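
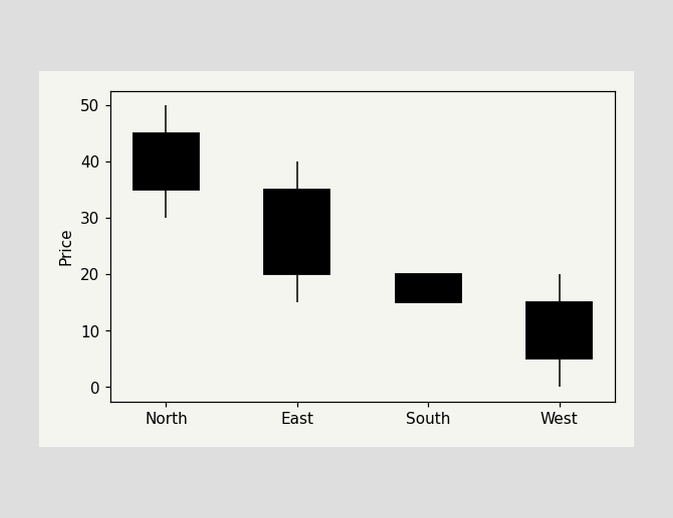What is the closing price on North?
The North candle closes at 35.

35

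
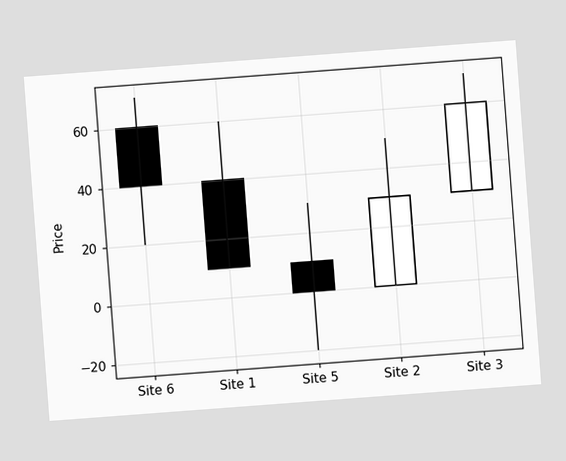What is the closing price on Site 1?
The chart is tilted about 4° counter-clockwise. The Site 1 candle closes at 10.

10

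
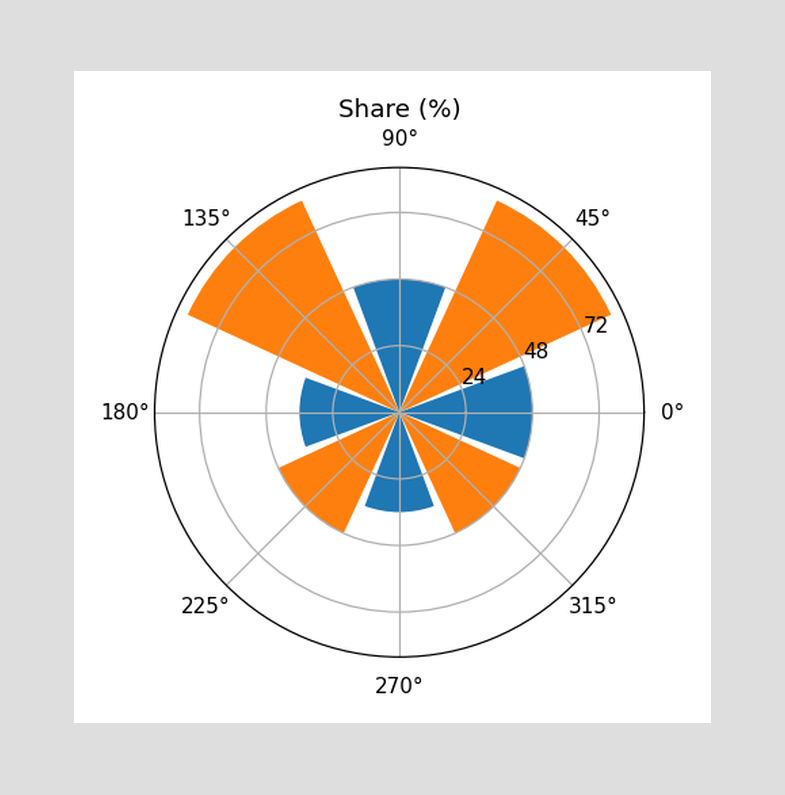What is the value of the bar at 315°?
48%

The bar at 315° reaches 48% on the radial axis.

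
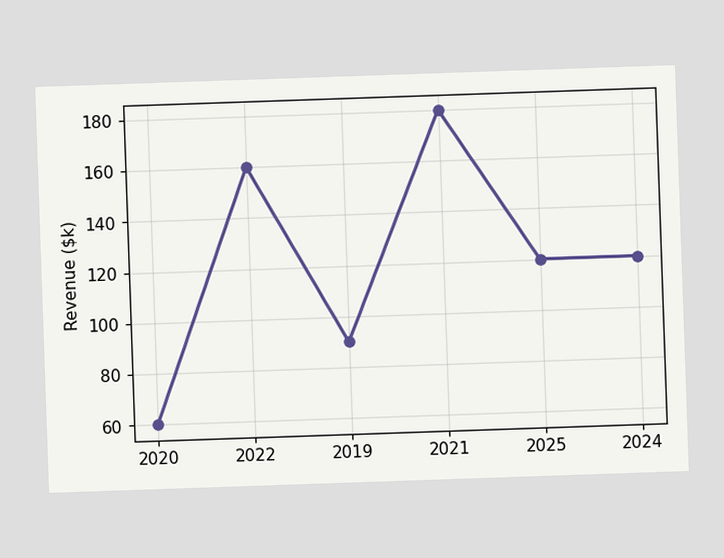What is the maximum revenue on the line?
$180k

The highest point is at 2021, and reading across to the y-axis gives $180k.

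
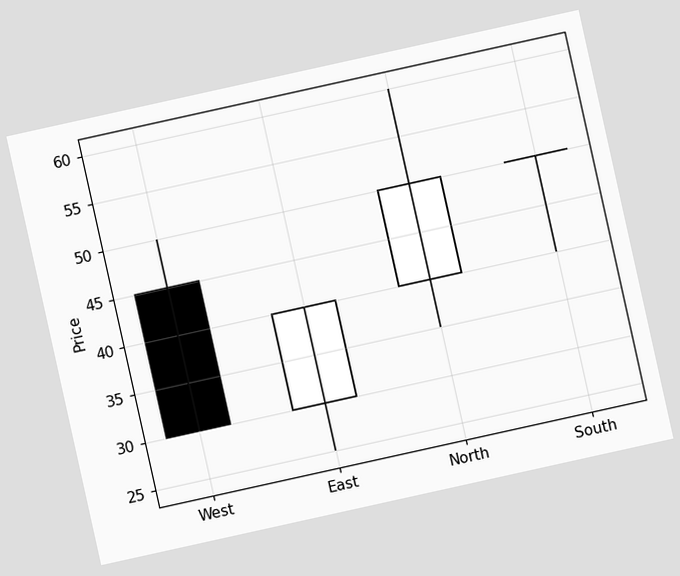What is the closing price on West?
The chart is tilted about 12° counter-clockwise. The West candle closes at 30.

30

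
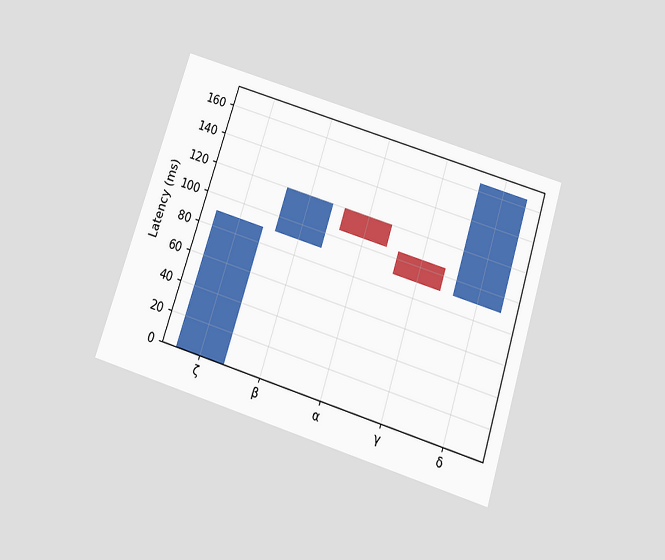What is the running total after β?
120ms

The chart is tilted about 18° clockwise and viewed slightly from below. After β the running total reaches 120ms.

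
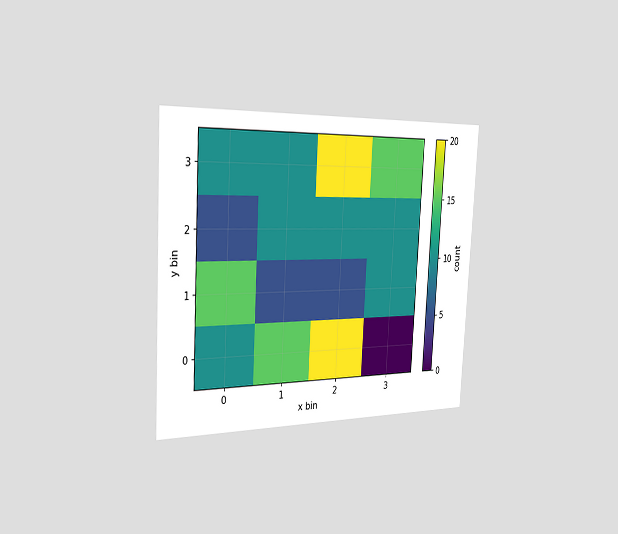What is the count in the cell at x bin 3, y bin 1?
The chart is tilted about 3° clockwise and viewed slightly from the left. Matching the cell (3, 1) against the colorbar gives 10.

10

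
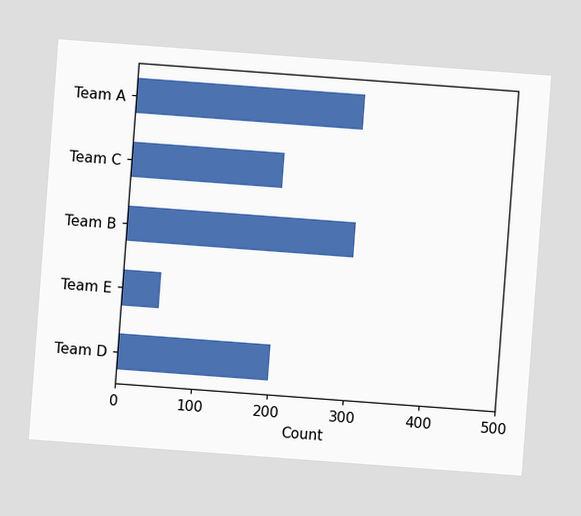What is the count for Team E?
50

The chart is tilted about 4° clockwise. Reading along the chart's x-axis, the Team E bar reaches 50.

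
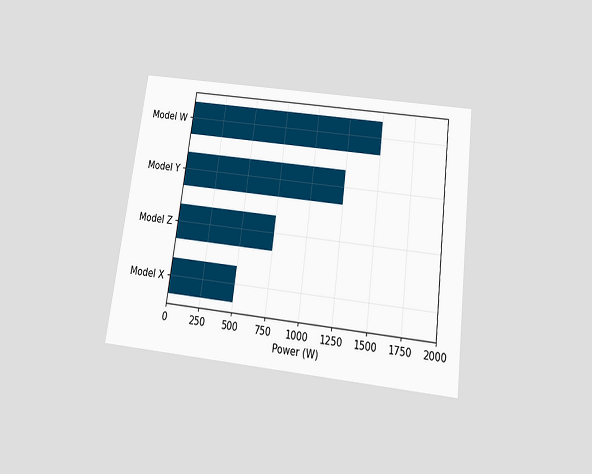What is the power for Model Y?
The chart is tilted about 7° clockwise and viewed slightly from below. Reading along the chart's x-axis, the Model Y bar reaches 1250W.

1250W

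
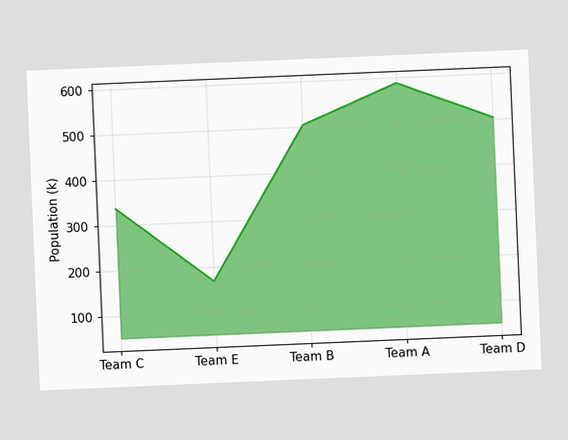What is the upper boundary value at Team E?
168k

The chart is tilted about 2° counter-clockwise. At Team E the upper boundary is at 168k.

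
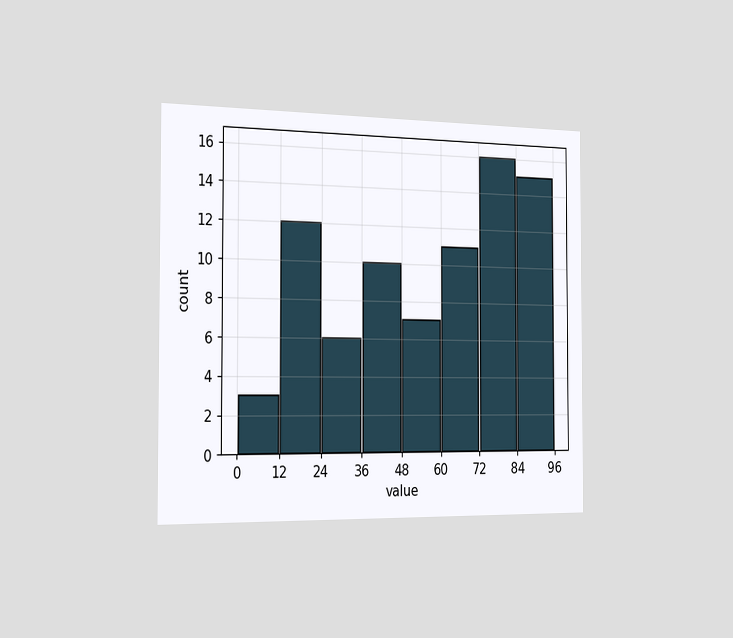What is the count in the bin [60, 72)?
The chart is viewed slightly from the left. The [60, 72) bin has height 11.

11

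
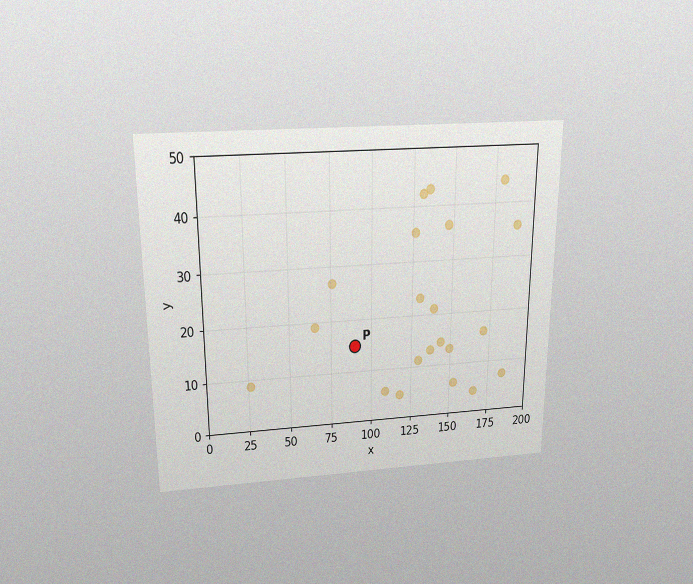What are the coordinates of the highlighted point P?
The chart is viewed slightly from above, with some photo noise. Following the gridlines from P to each axis, P sits at (90, 15).

(90, 15)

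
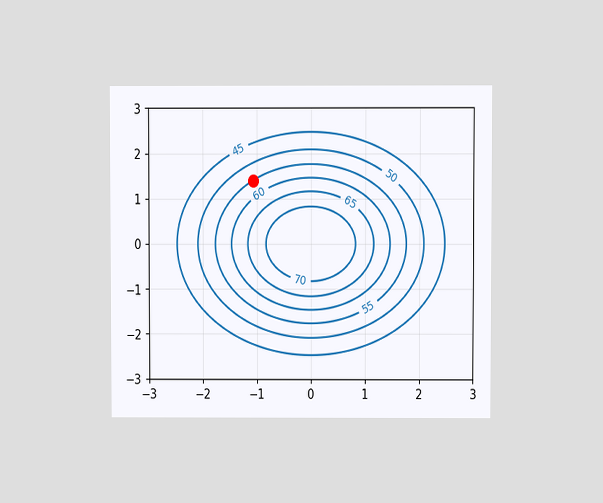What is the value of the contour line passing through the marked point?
55

The chart is viewed at a slight angle. The marked point sits on the contour labelled 55.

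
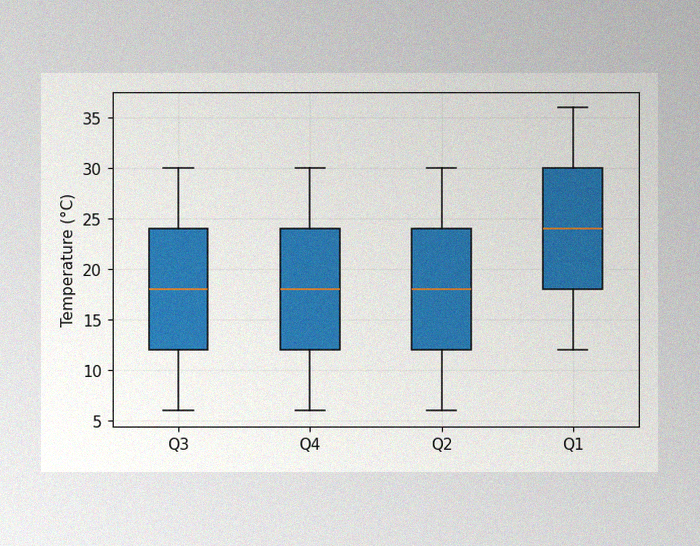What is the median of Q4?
The image has some photo noise and uneven lighting. The median line in the Q4 box sits at 18°C.

18°C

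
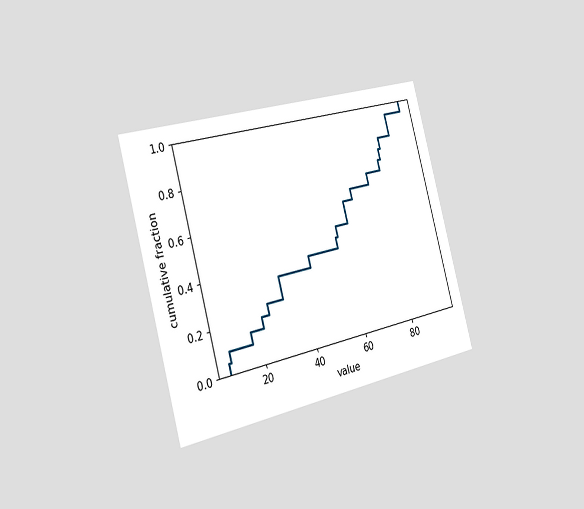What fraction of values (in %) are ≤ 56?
45%

The chart is tilted about 15° counter-clockwise and viewed slightly from the left. At x=56 the ECDF step is at 45%.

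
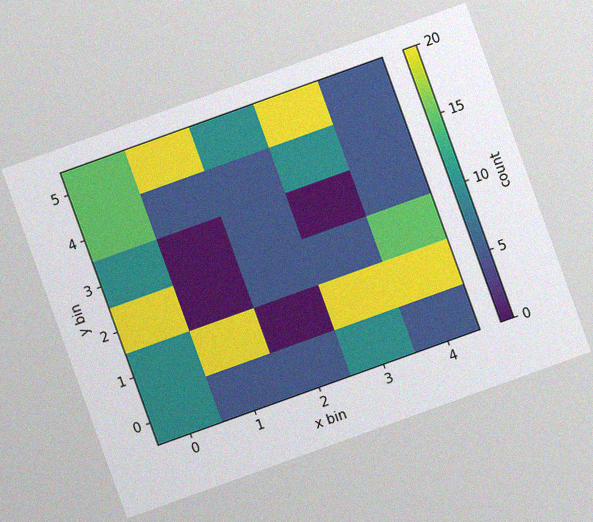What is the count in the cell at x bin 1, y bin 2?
0

The chart is tilted about 20° counter-clockwise, with some photo noise. Matching the cell (1, 2) against the colorbar gives 0.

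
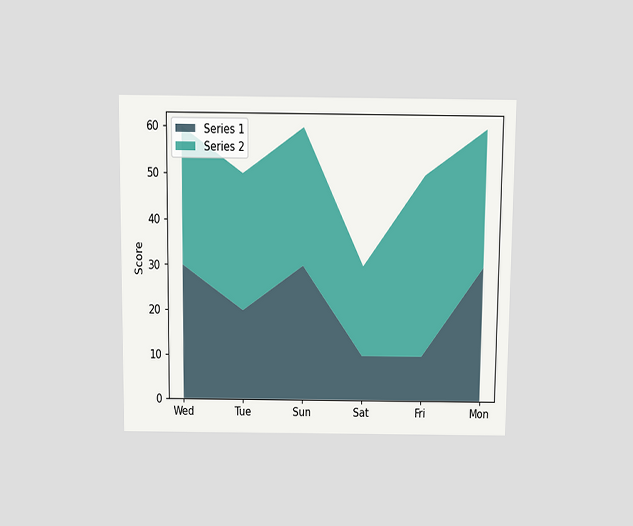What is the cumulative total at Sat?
The chart is viewed slightly from above. The stacked total at Sat reaches 30.

30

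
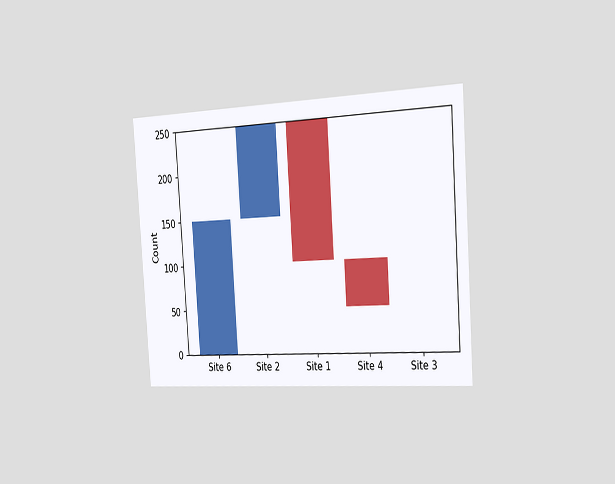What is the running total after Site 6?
150

The chart is tilted about 4° counter-clockwise and viewed slightly from the right. After Site 6 the running total reaches 150.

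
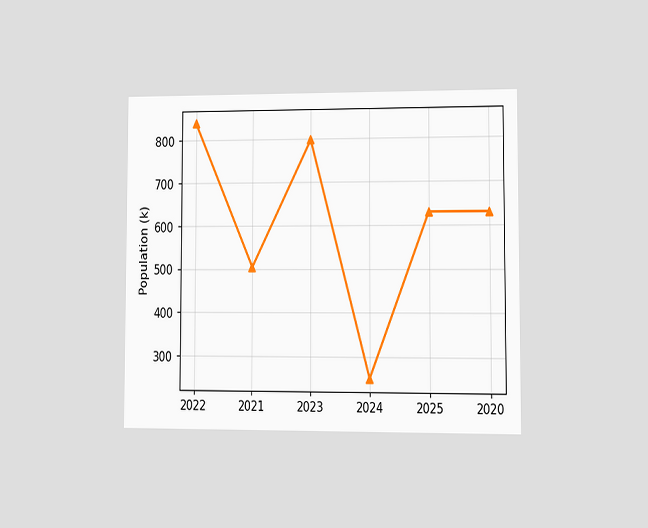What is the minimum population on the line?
252k

The chart is viewed at a slight angle. The lowest point is at 2024, and reading across to the y-axis gives 252k.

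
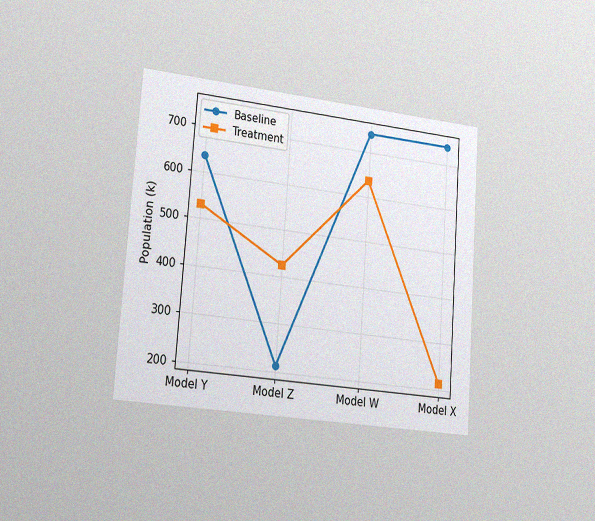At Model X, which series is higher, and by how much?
Baseline, by 530k

The chart is tilted about 4° clockwise and viewed slightly from the left, with some photo noise. At Model X, Baseline sits above the other line by 530k.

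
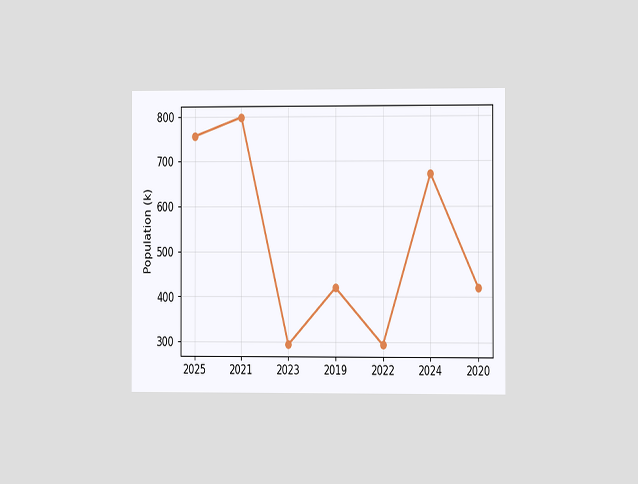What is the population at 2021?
798k

The chart is viewed at a slight angle. At 2021, the line is at 798k.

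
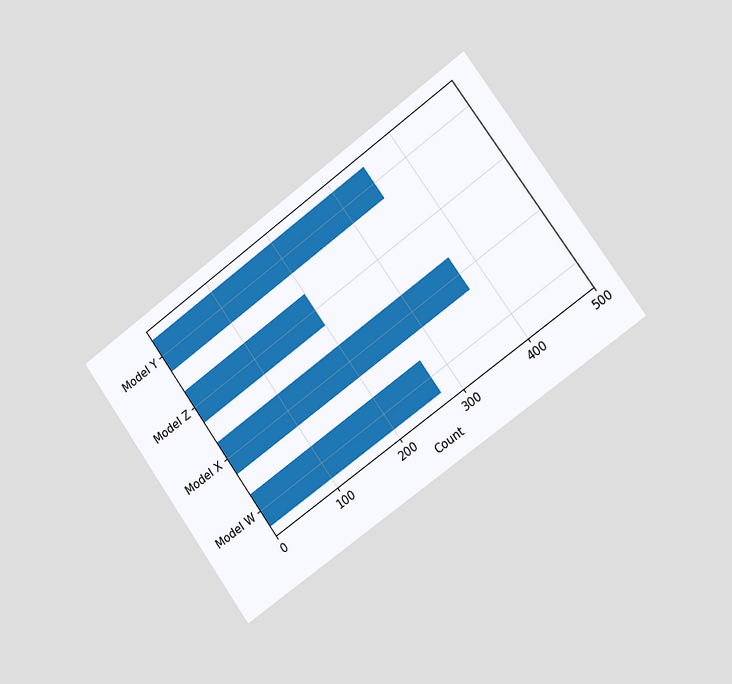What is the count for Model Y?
The chart is tilted about 36° counter-clockwise and viewed slightly from the right. Reading along the chart's x-axis, the Model Y bar reaches 350.

350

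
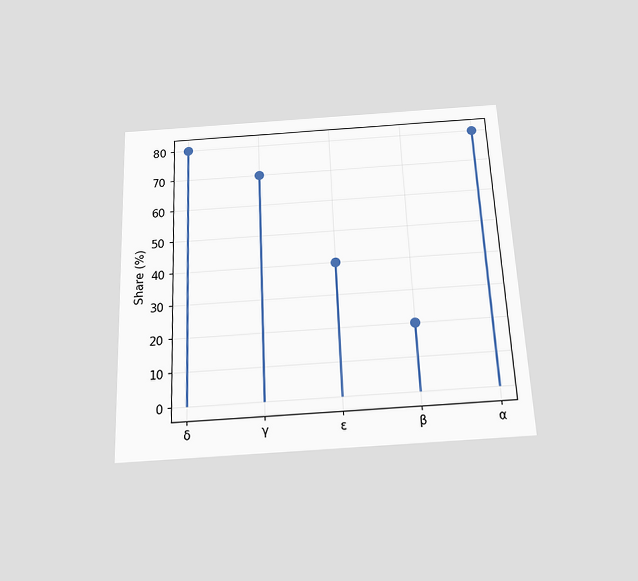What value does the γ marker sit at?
70%

The chart is tilted about 3° counter-clockwise and viewed slightly from below. The γ marker sits at 70%.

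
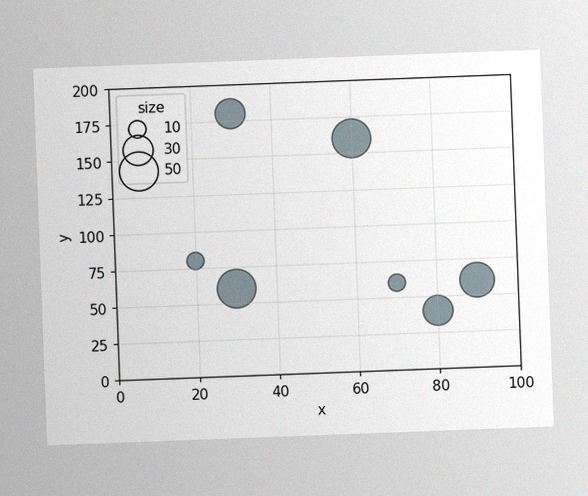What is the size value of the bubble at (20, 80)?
10

The chart is tilted about 2° counter-clockwise, with some photo noise. Matching the bubble at (20, 80) against the size legend gives 10.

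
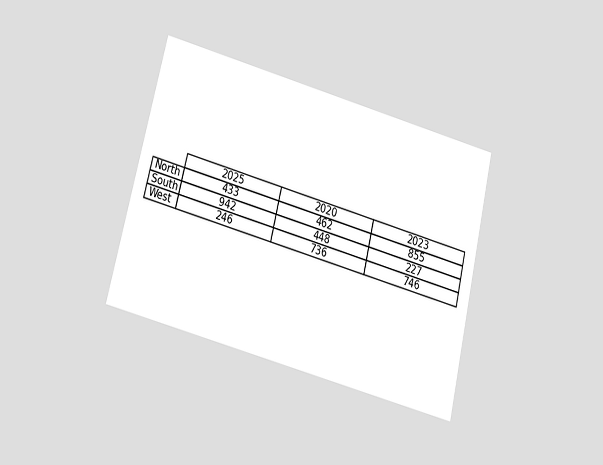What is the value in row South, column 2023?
227

The chart is tilted about 14° clockwise and viewed slightly from below. The (South, 2023) cell reads 227.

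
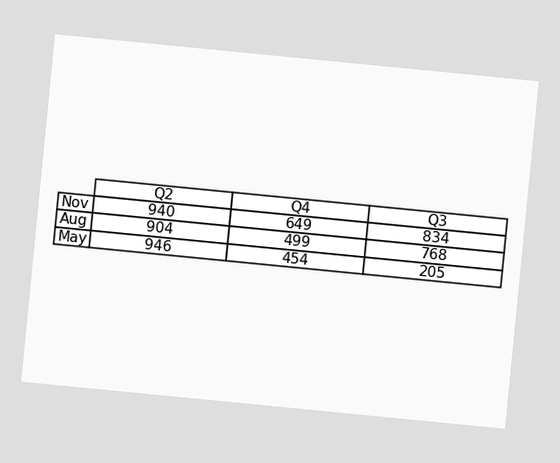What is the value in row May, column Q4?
The chart is tilted about 6° clockwise. The (May, Q4) cell reads 454.

454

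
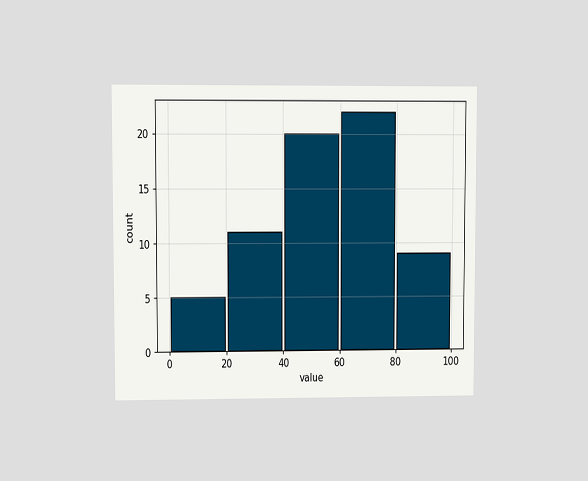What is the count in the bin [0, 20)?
5

The chart is viewed at a slight angle. The [0, 20) bin has height 5.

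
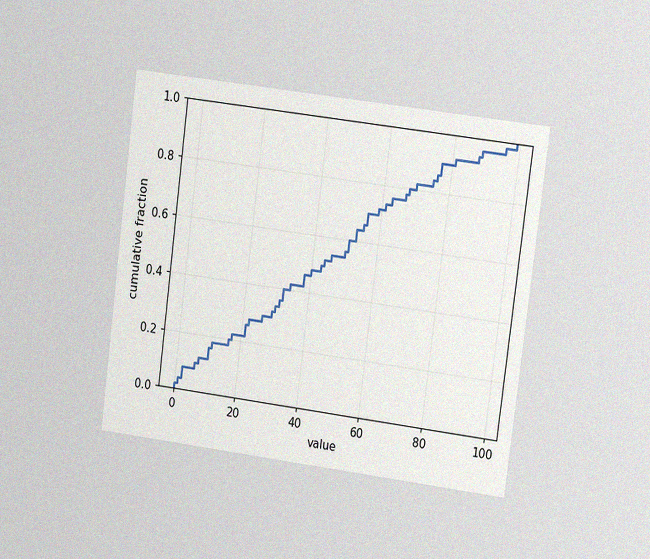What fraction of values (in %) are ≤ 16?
20%

The chart is tilted about 7° clockwise and viewed at a slight angle, with some photo noise. At x=16 the ECDF step is at 20%.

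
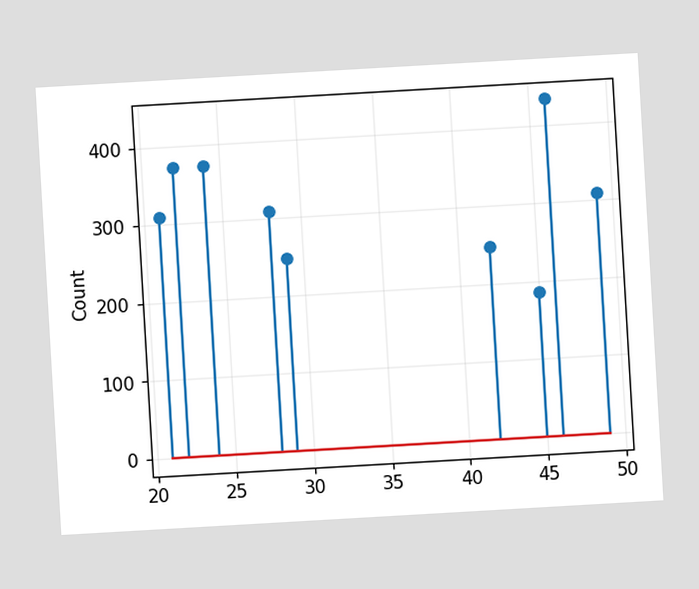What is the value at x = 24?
372

The chart is tilted about 3° counter-clockwise. The stem at x=24 reaches 372.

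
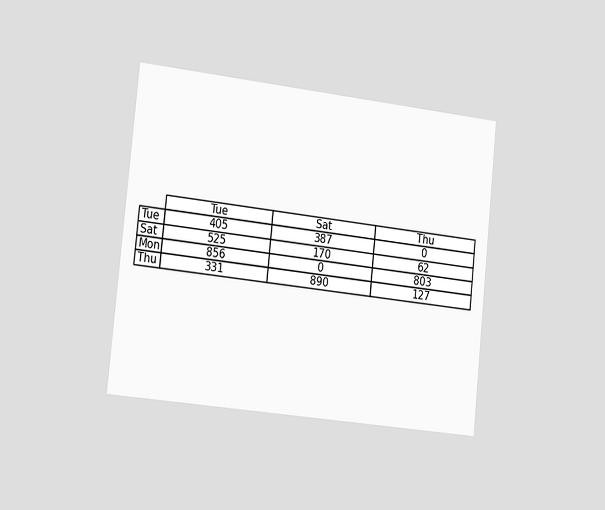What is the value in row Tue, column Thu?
0

The chart is tilted about 6° clockwise and viewed slightly from the left. The (Tue, Thu) cell reads 0.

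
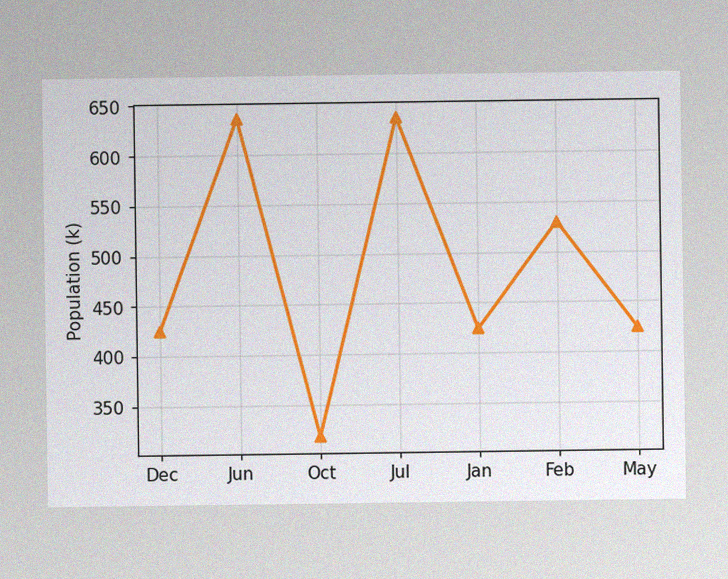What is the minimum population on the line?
The image has some photo noise and uneven lighting. The lowest point is at Oct, and reading across to the y-axis gives 318k.

318k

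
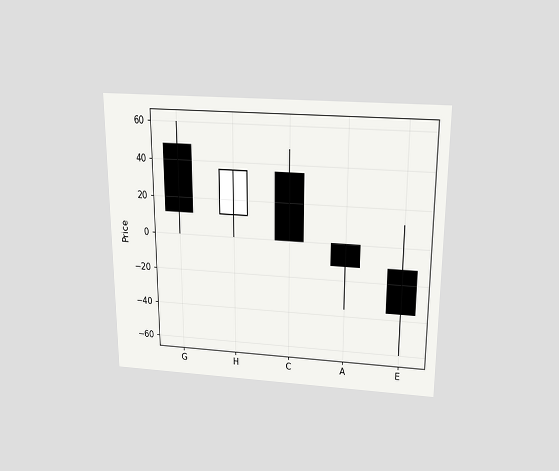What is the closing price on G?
The chart is viewed slightly from above. The G candle closes at 12.

12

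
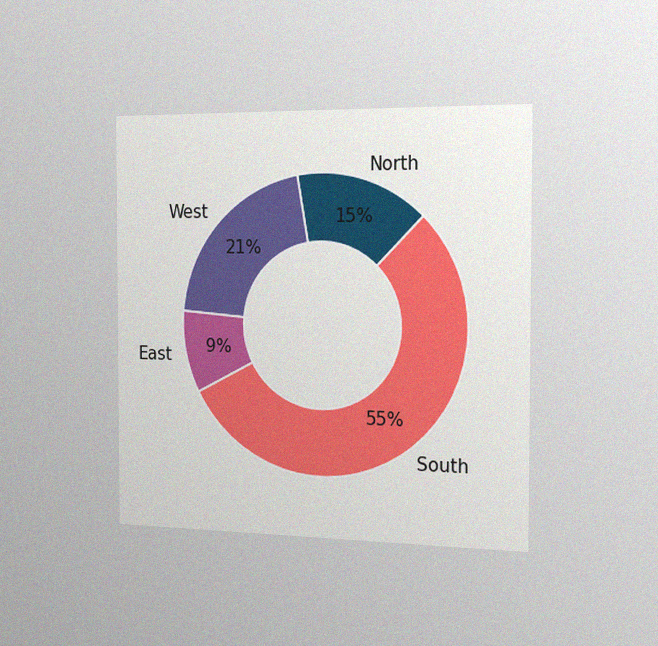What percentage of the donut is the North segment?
The chart is viewed slightly from the right, with some photo noise. The North segment takes up 15% of the ring.

15%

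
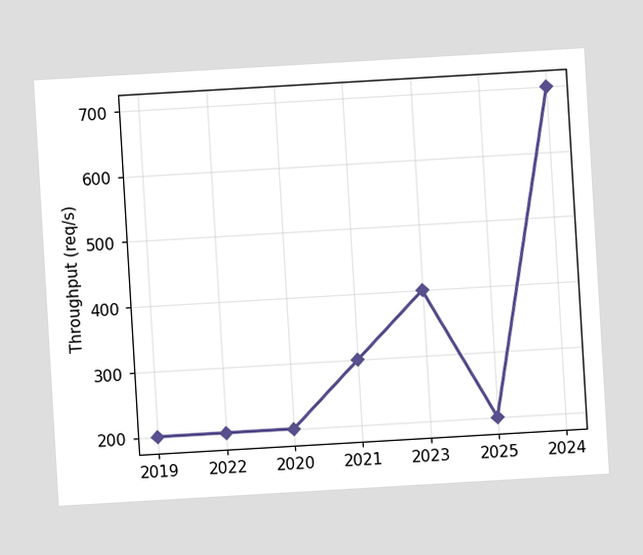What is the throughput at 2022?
The chart is tilted about 3° counter-clockwise. At 2022, the line is at 200req/s.

200req/s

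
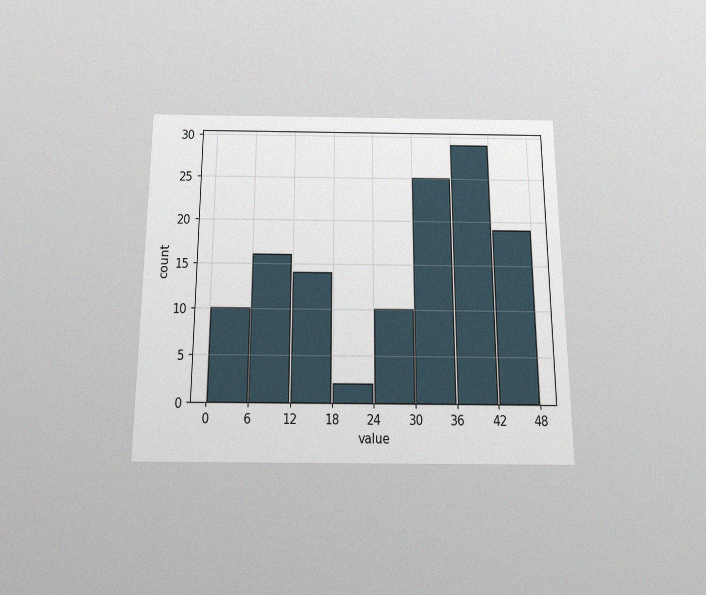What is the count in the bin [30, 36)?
25

The chart is viewed slightly from below, with some photo noise. The [30, 36) bin has height 25.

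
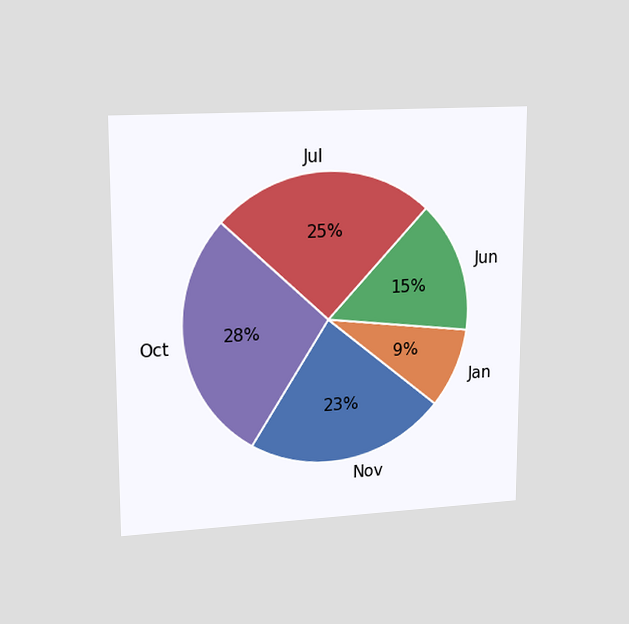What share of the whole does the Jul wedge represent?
The chart is viewed at a slight angle. The Jul slice takes up 25% of the pie.

25%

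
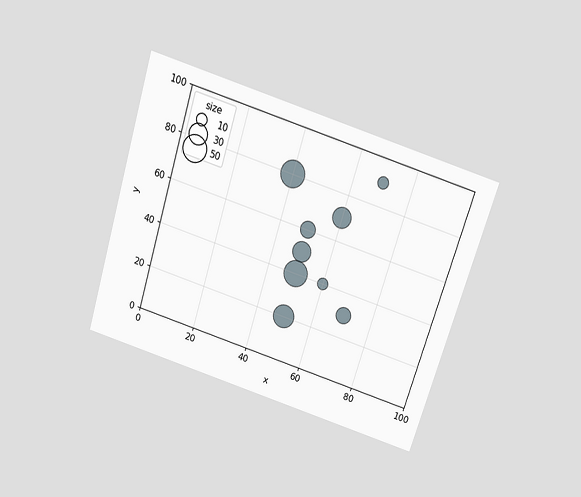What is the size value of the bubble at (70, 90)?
10

The chart is tilted about 17° clockwise and viewed slightly from above. Matching the bubble at (70, 90) against the size legend gives 10.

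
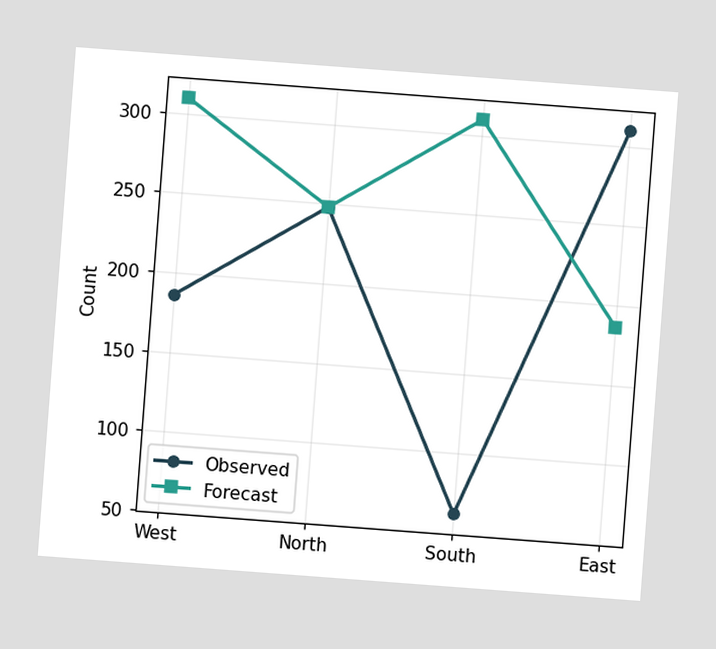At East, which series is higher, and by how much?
The chart is tilted about 4° clockwise. At East, Observed sits above the other line by 124.

Observed, by 124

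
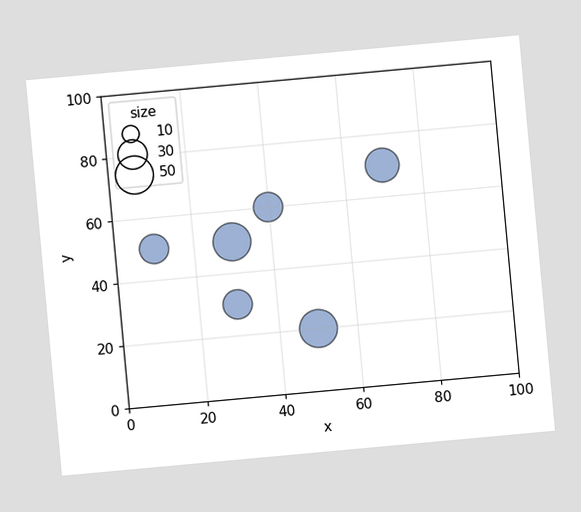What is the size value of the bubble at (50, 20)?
The chart is tilted about 5° counter-clockwise. Matching the bubble at (50, 20) against the size legend gives 50.

50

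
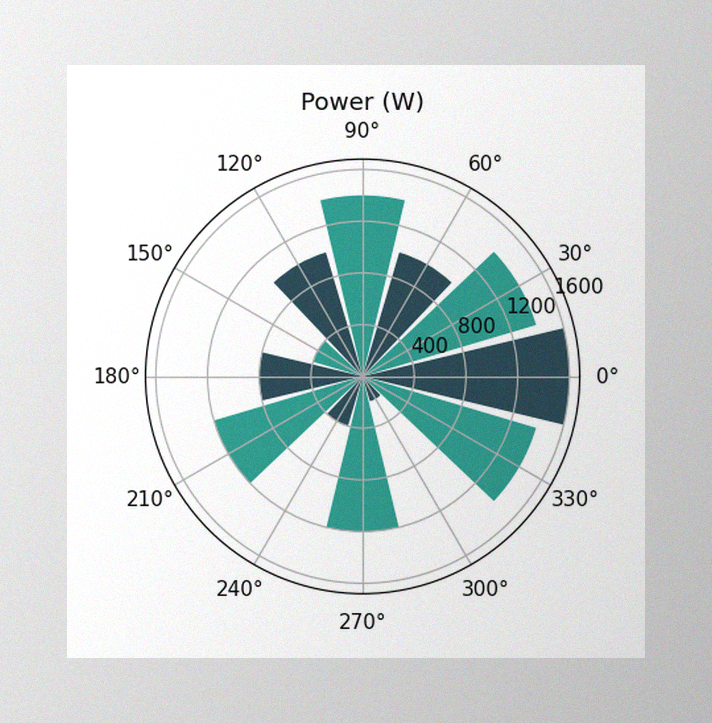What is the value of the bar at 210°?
The image has some photo noise and uneven lighting. The bar at 210° reaches 1200W on the radial axis.

1200W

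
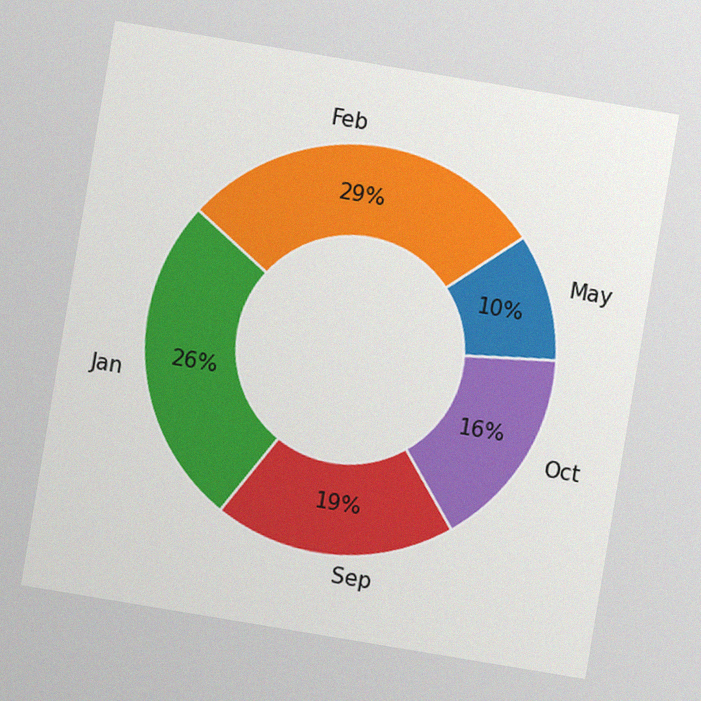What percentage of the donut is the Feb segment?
The chart is tilted about 9° clockwise, with some photo noise. The Feb segment takes up 29% of the ring.

29%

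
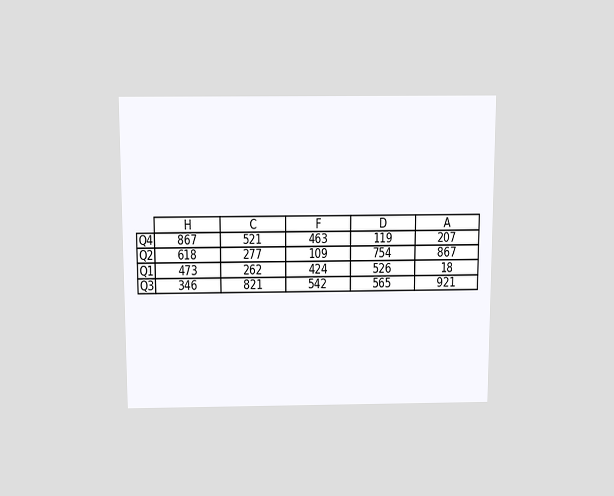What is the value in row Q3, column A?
The chart is viewed slightly from above. The (Q3, A) cell reads 921.

921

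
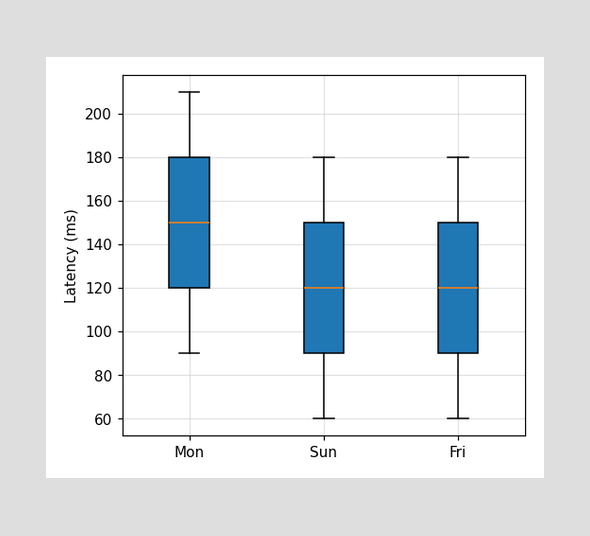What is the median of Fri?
The median line in the Fri box sits at 120ms.

120ms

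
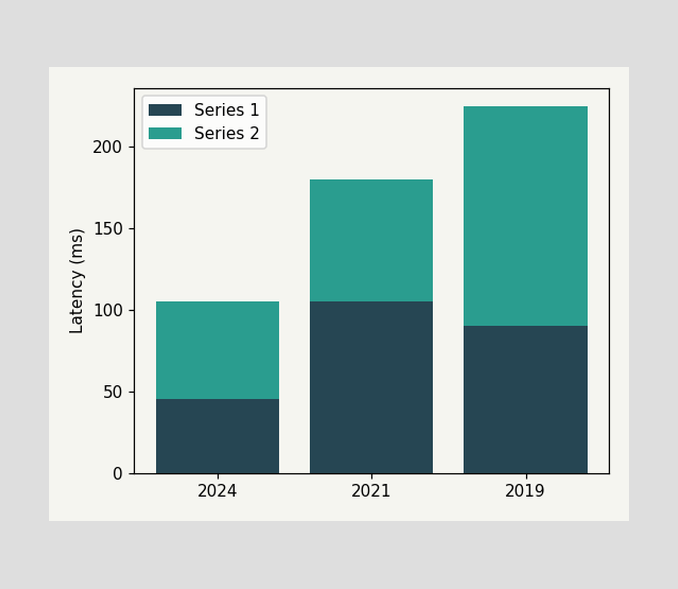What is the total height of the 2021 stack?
180ms

The 2021 stack's top reaches 180ms on the y-axis.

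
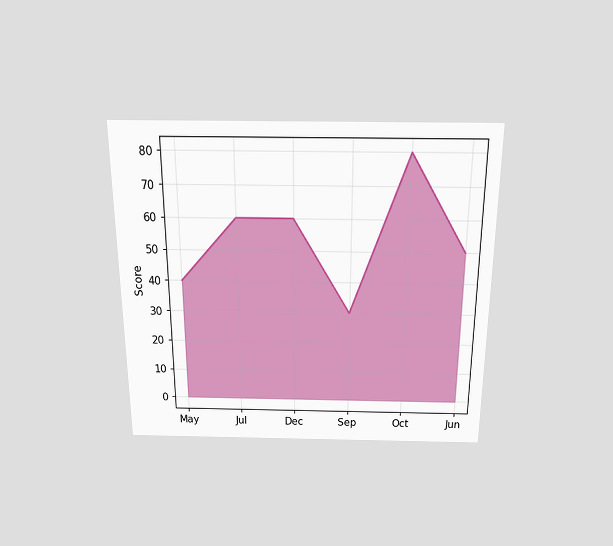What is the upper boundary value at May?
40

The chart is viewed slightly from above. At May the upper boundary is at 40.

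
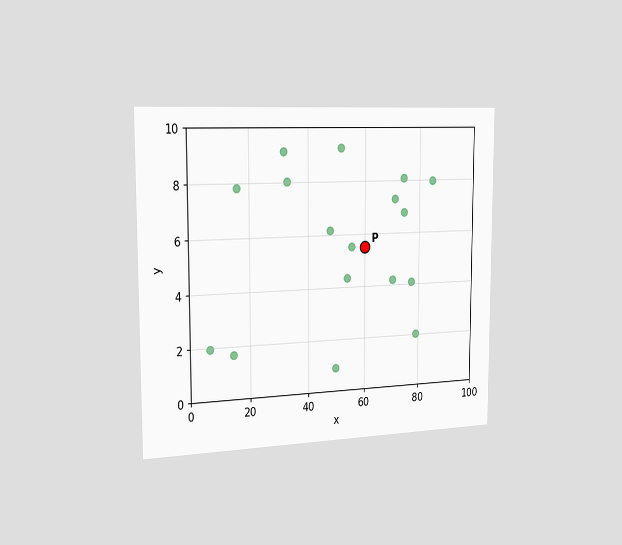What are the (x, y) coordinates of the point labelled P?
(60, 5.5)

The chart is viewed slightly from the left. Following the gridlines from P to each axis, P sits at (60, 5.5).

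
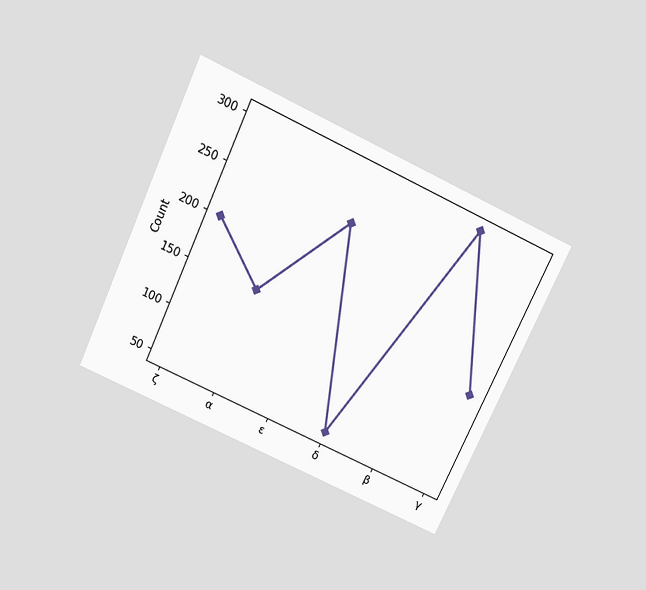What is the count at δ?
The chart is tilted about 25° clockwise and viewed slightly from above. At δ, the line is at 50.

50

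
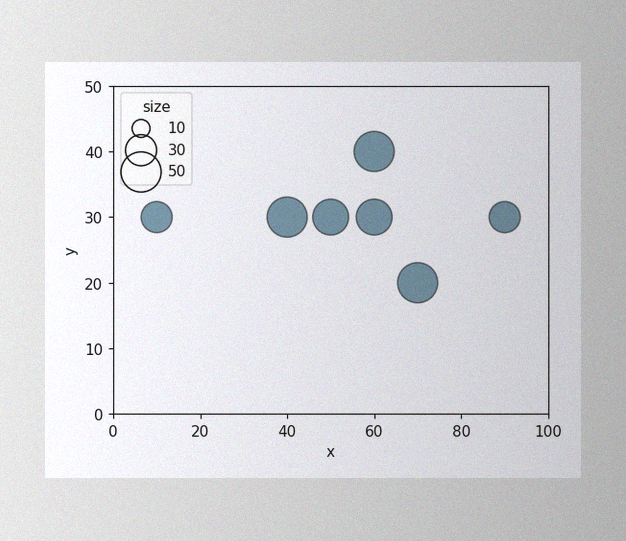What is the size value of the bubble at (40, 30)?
50

The image has some photo noise and uneven lighting. Matching the bubble at (40, 30) against the size legend gives 50.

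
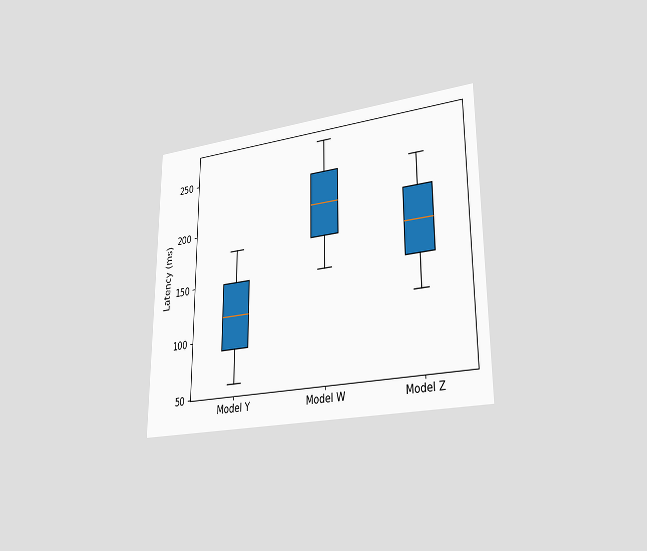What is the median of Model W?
210ms

The chart is viewed slightly from the right. The median line in the Model W box sits at 210ms.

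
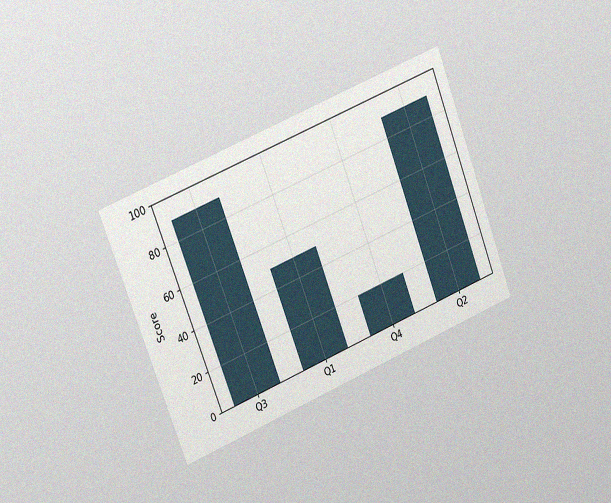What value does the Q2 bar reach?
The chart is tilted about 21° counter-clockwise and viewed slightly from the left, with some photo noise. Reading along the chart's y-axis, the Q2 bar reaches 90.

90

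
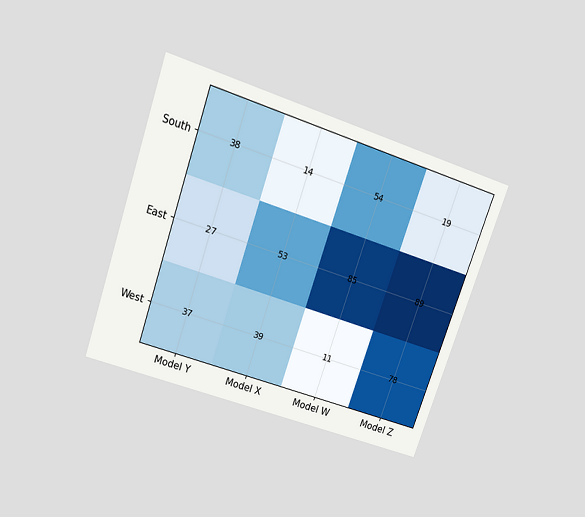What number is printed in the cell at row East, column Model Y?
The chart is tilted about 19° clockwise and viewed slightly from above. The (East, Model Y) cell reads 27.

27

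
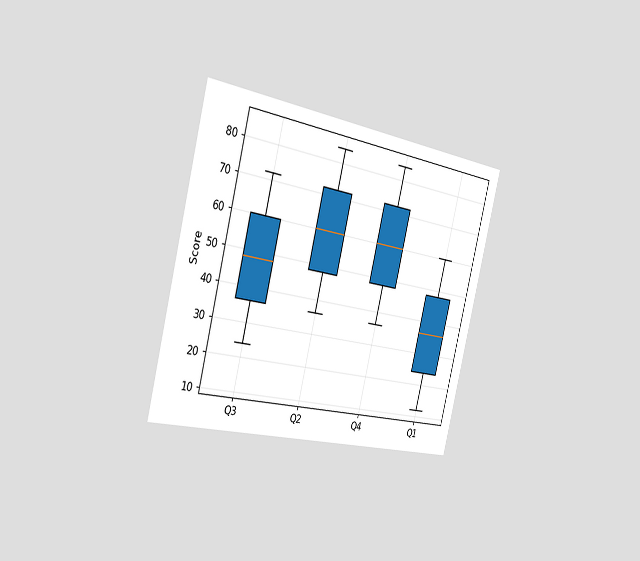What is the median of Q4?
The chart is tilted about 14° clockwise and viewed slightly from the left. The median line in the Q4 box sits at 60.

60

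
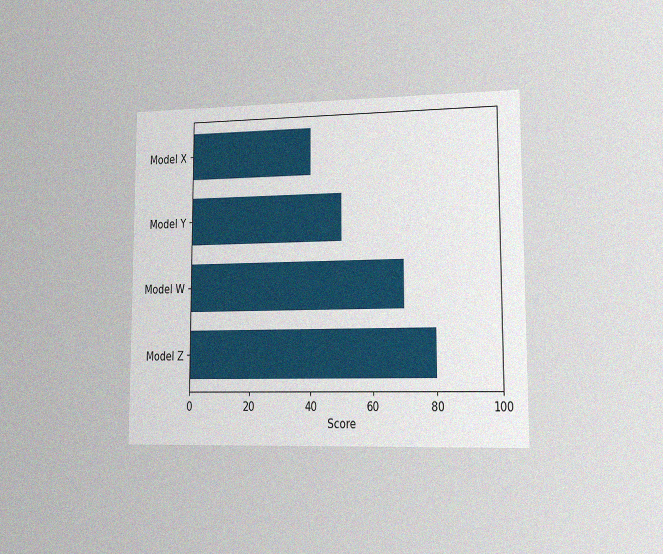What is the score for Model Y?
The chart is viewed slightly from the right, with some photo noise. Reading along the chart's x-axis, the Model Y bar reaches 50.

50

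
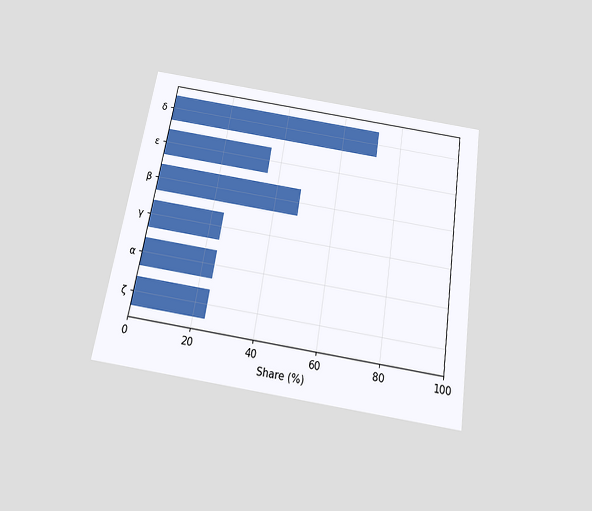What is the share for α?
The chart is tilted about 9° clockwise and viewed slightly from below. Reading along the chart's x-axis, the α bar reaches 24%.

24%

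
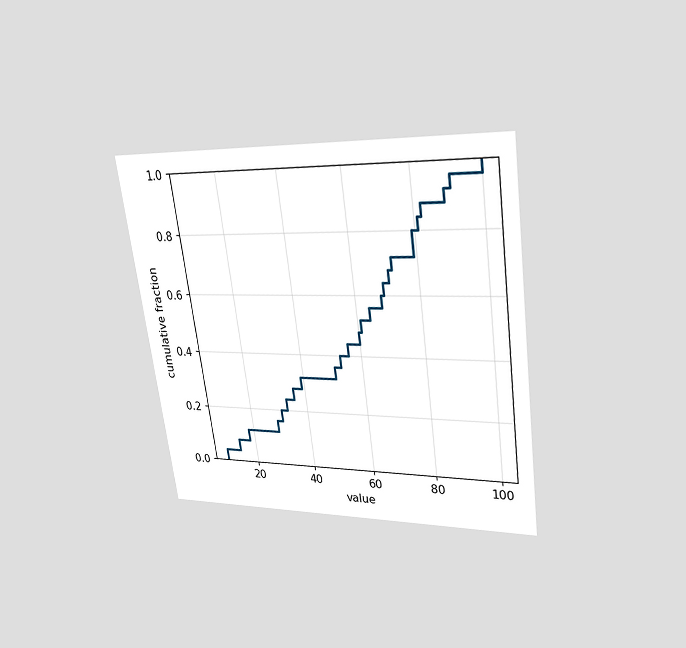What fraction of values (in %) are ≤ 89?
92%

The chart is tilted about 8° counter-clockwise and viewed at a slight angle. At x=89 the ECDF step is at 92%.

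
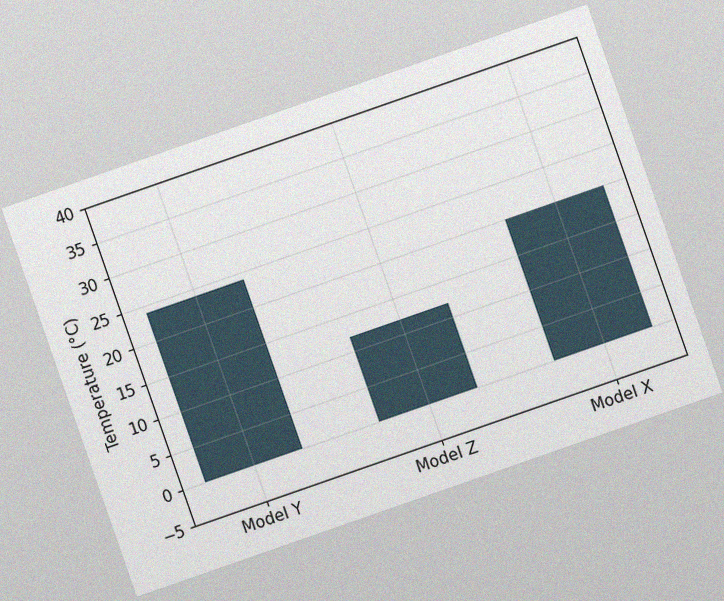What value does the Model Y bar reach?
The chart is tilted about 19° counter-clockwise, with some photo noise. Reading along the chart's y-axis, the Model Y bar reaches 24°C.

24°C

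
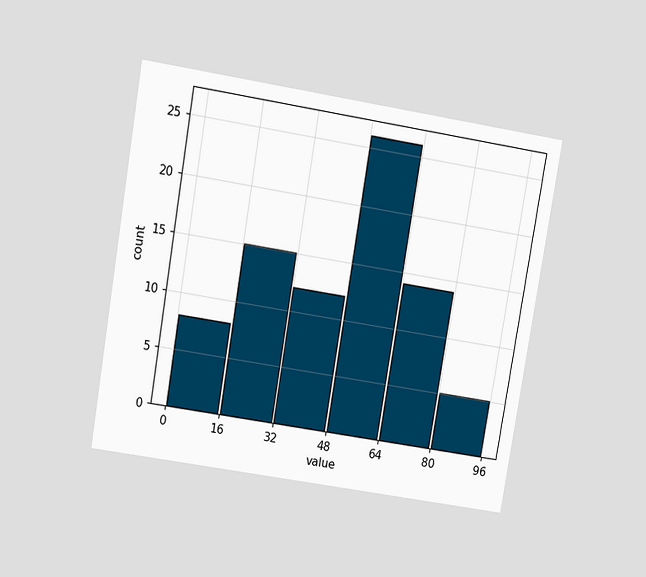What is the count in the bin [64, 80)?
The chart is tilted about 9° clockwise and viewed at a slight angle. The [64, 80) bin has height 14.

14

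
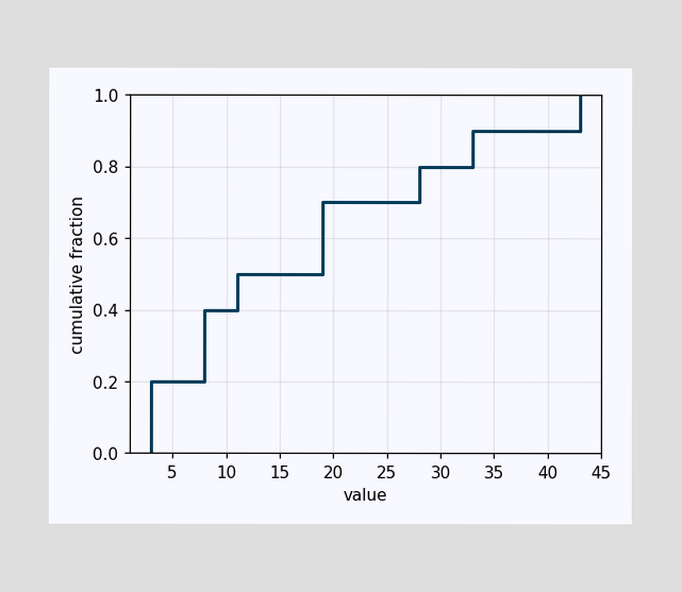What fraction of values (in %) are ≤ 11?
50%

At x=11 the ECDF step is at 50%.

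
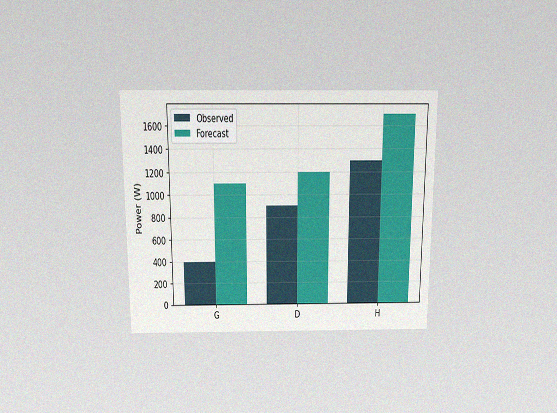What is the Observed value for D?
900W

The chart is viewed slightly from above, with some photo noise. The Observed bar at D reaches 900W on the y-axis.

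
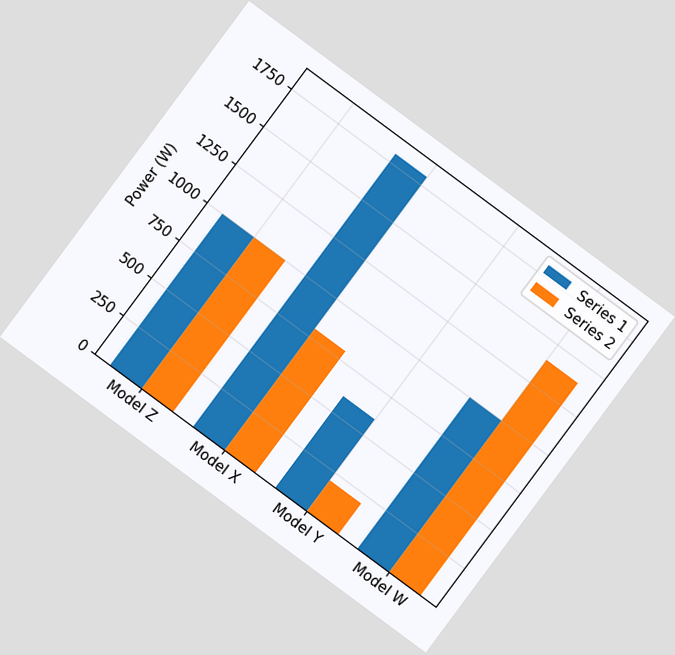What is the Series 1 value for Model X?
1800W

The chart is tilted about 37° clockwise. The Series 1 bar at Model X reaches 1800W on the y-axis.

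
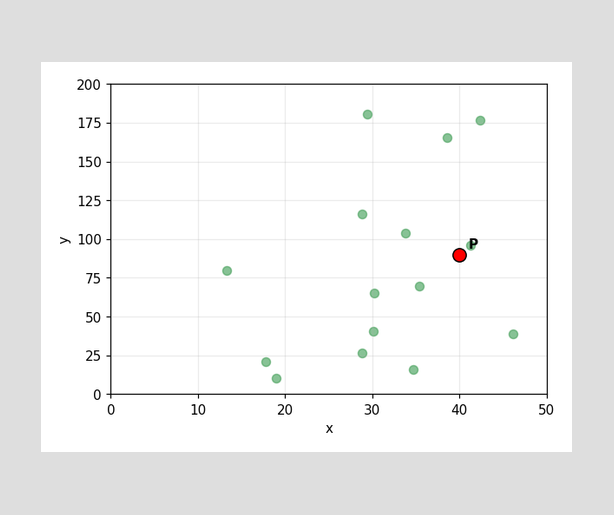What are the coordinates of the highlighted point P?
(40, 90)

Following the gridlines from P to each axis, P sits at (40, 90).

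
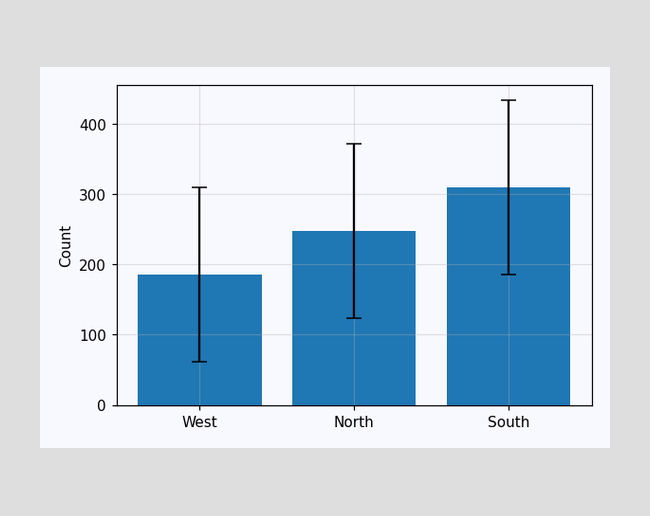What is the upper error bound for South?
The South bar's upper whisker reaches 434.

434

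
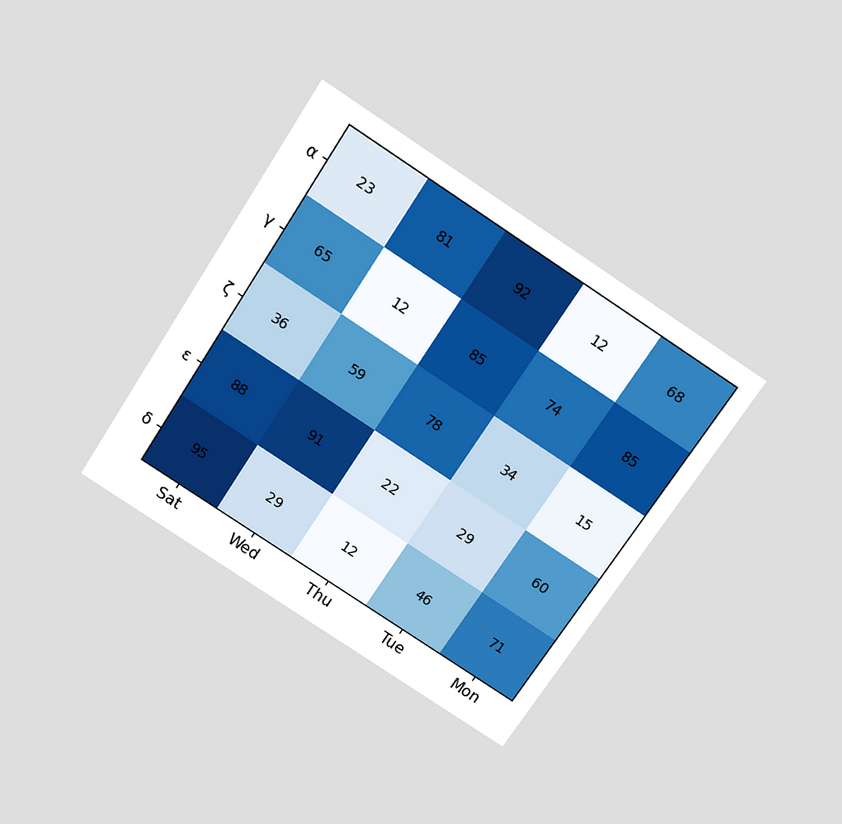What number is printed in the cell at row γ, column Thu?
85

The chart is tilted about 33° clockwise and viewed slightly from above. The (γ, Thu) cell reads 85.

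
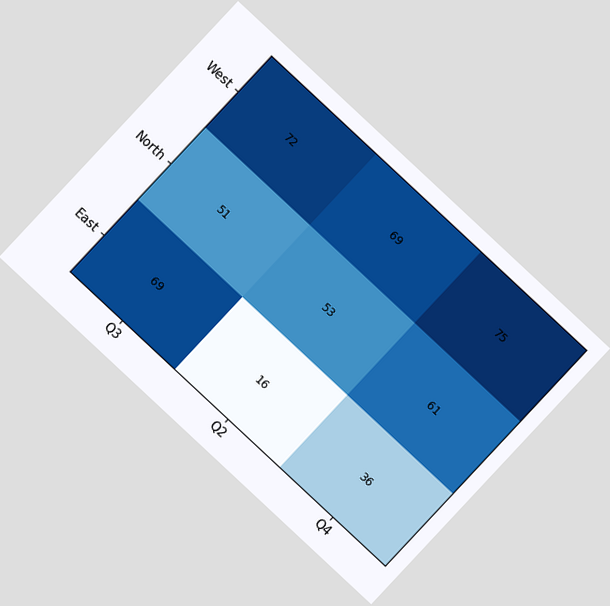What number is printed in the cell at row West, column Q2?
The chart is tilted about 43° clockwise. The (West, Q2) cell reads 69.

69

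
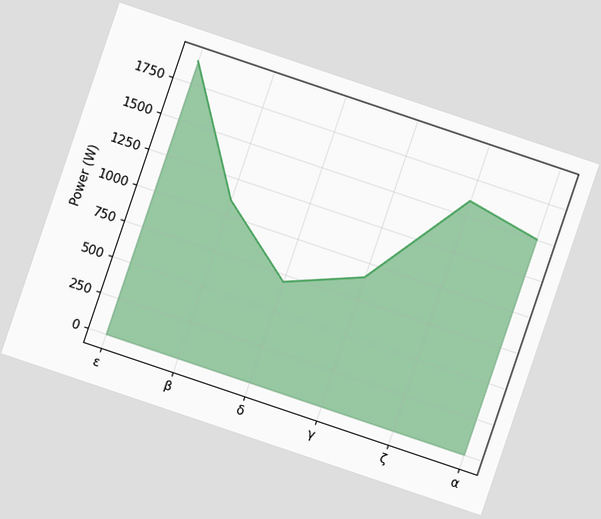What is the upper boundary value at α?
The chart is tilted about 19° clockwise. At α the upper boundary is at 1500W.

1500W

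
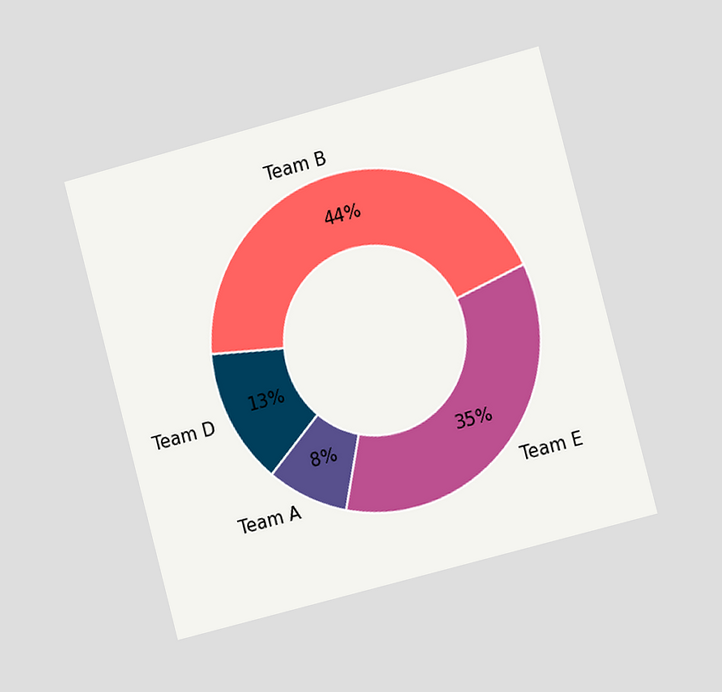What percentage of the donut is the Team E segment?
The chart is tilted about 15° counter-clockwise and viewed slightly from the right. The Team E segment takes up 35% of the ring.

35%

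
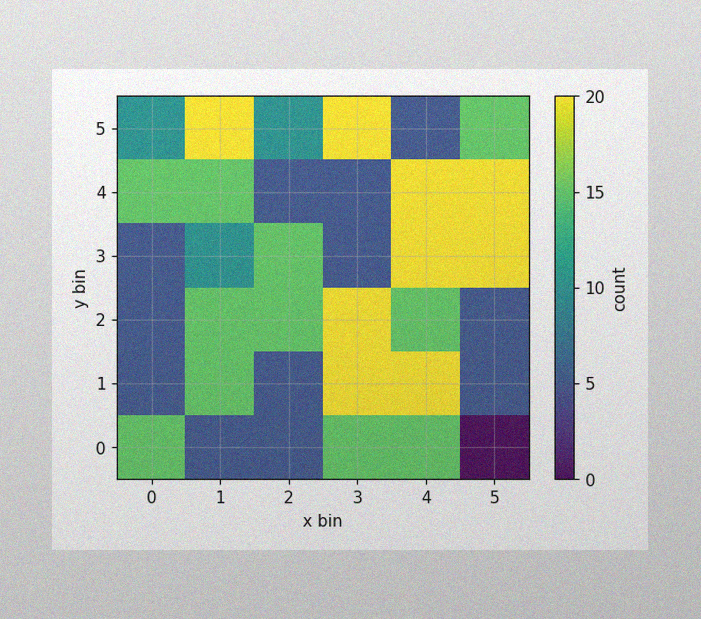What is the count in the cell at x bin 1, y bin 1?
15

The image has some photo noise and uneven lighting. Matching the cell (1, 1) against the colorbar gives 15.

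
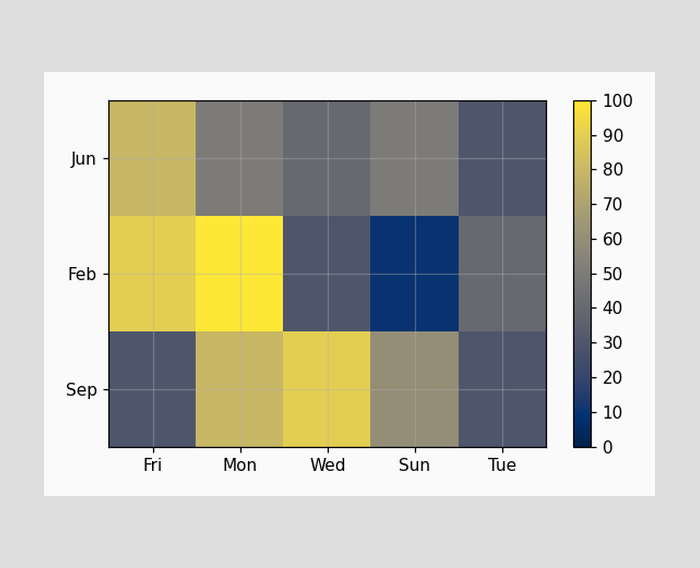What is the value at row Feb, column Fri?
90

Matching cell (Feb, Fri) against the colorbar gives 90.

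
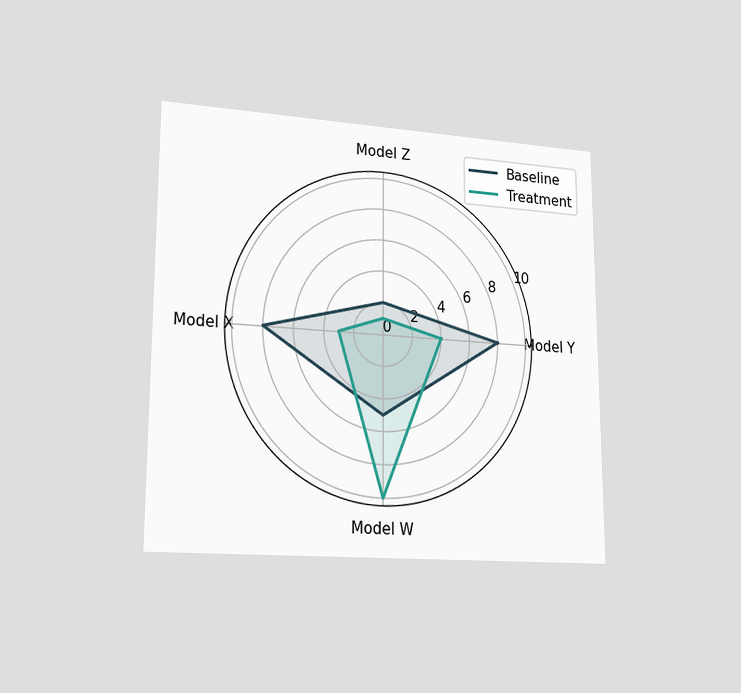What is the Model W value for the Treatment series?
10

The chart is viewed slightly from the left. On the Model W axis, Treatment reaches 10.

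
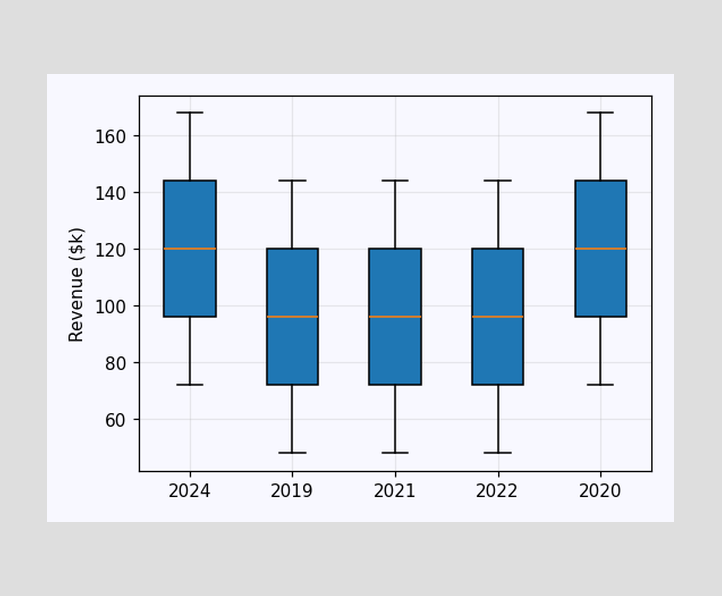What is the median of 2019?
$96k

The median line in the 2019 box sits at $96k.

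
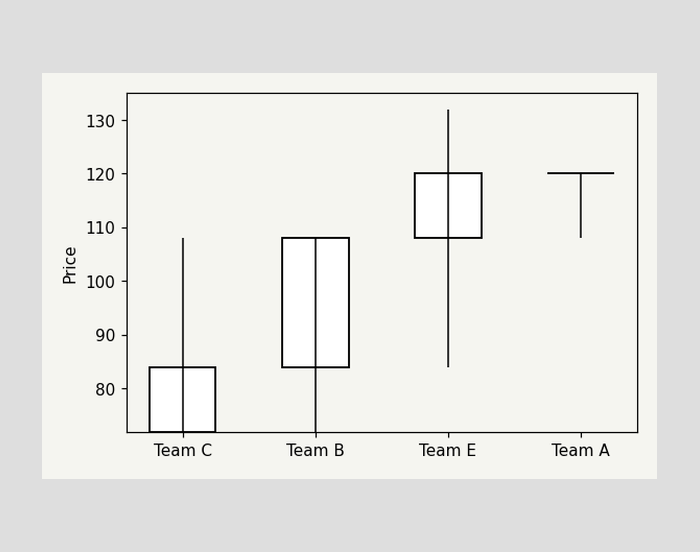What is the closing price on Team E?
120

The Team E candle closes at 120.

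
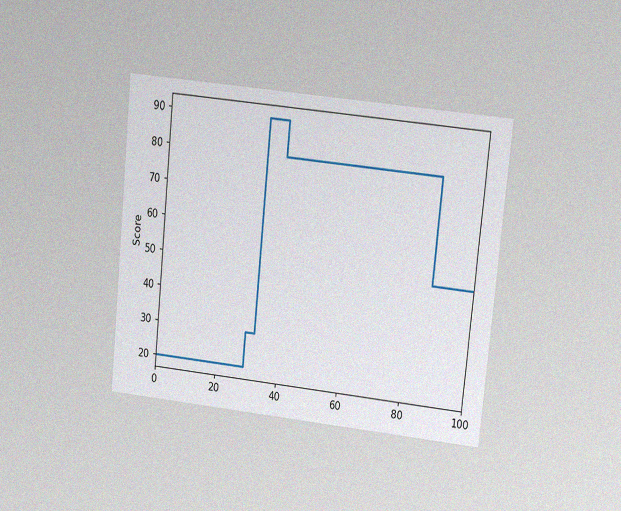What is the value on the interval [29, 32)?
30

The chart is tilted about 6° clockwise and viewed at a slight angle, with some photo noise. On [29, 32) the step sits at 30.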